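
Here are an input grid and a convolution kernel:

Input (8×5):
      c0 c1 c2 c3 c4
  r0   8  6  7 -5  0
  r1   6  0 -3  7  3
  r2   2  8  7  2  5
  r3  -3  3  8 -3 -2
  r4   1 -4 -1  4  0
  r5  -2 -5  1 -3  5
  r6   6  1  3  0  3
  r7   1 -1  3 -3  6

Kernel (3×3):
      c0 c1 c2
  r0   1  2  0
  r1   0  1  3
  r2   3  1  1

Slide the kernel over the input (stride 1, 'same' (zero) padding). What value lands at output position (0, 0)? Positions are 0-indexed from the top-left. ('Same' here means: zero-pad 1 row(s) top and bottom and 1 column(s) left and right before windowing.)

The receptive field on the zero-padded input at this output position is [0 0 0 / 0 8 6 / 0 6 0]. Elementwise product with the kernel and sum: 0·1 + 0·2 + 8·1 + 6·3 + 0·3 + 6·1 + 0·1.

32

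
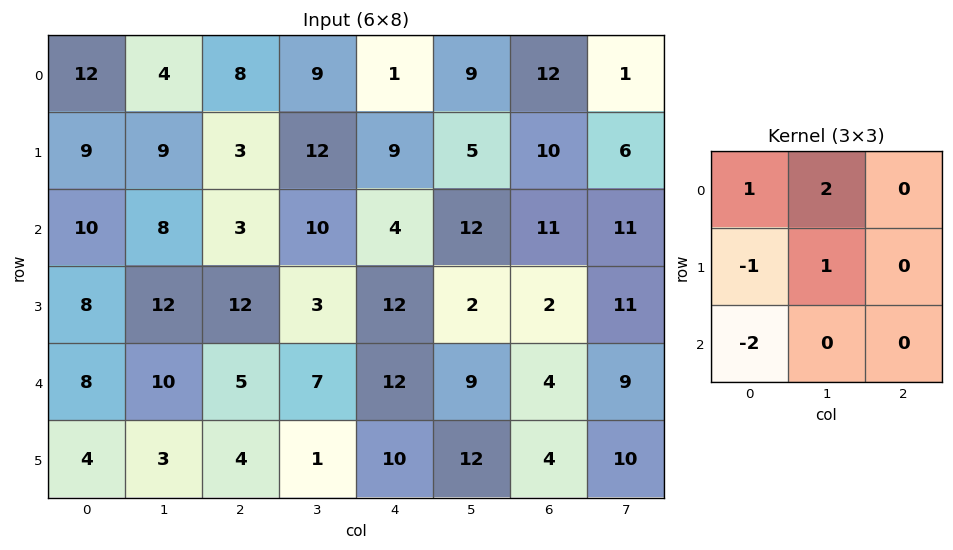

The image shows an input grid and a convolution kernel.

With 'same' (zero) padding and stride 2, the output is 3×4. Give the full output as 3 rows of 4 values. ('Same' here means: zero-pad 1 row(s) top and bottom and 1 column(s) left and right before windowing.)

12 -14 -32 -7
28 -14 18 20
24 25 30 -23

Output[0,0]: The receptive field on the zero-padded input at this output position is [0 0 0 / 0 12 4 / 0 9 9]. Elementwise product with the kernel and sum: 0·1 + 0·2 + 0·-1 + 12·1 + 0·-2.
Output[0,1]: The receptive field on the zero-padded input at this output position is [0 0 0 / 4 8 9 / 9 3 12]. Elementwise product with the kernel and sum: 0·1 + 0·2 + 4·-1 + 8·1 + 9·-2.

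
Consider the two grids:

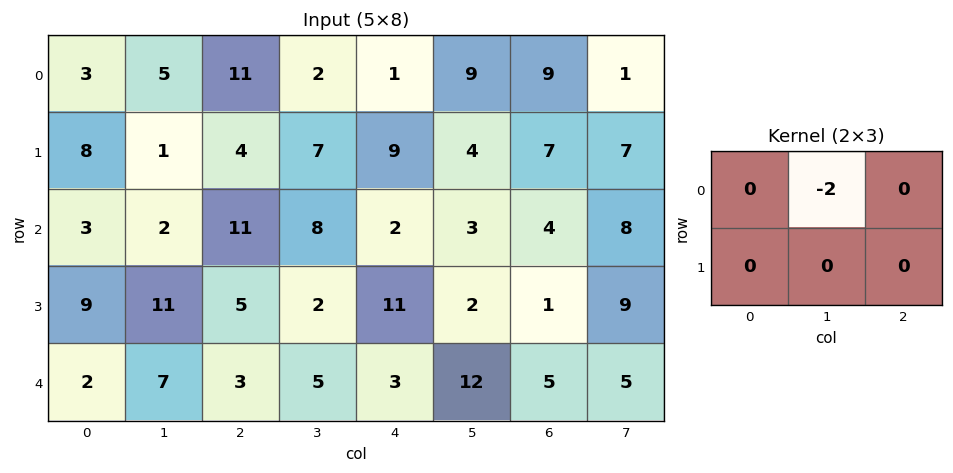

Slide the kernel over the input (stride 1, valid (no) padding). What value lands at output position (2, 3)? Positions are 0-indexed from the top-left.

-4

The receptive field on the input at this output position is [8 2 3 / 2 11 2]. Elementwise product with the kernel and sum: 2·-2.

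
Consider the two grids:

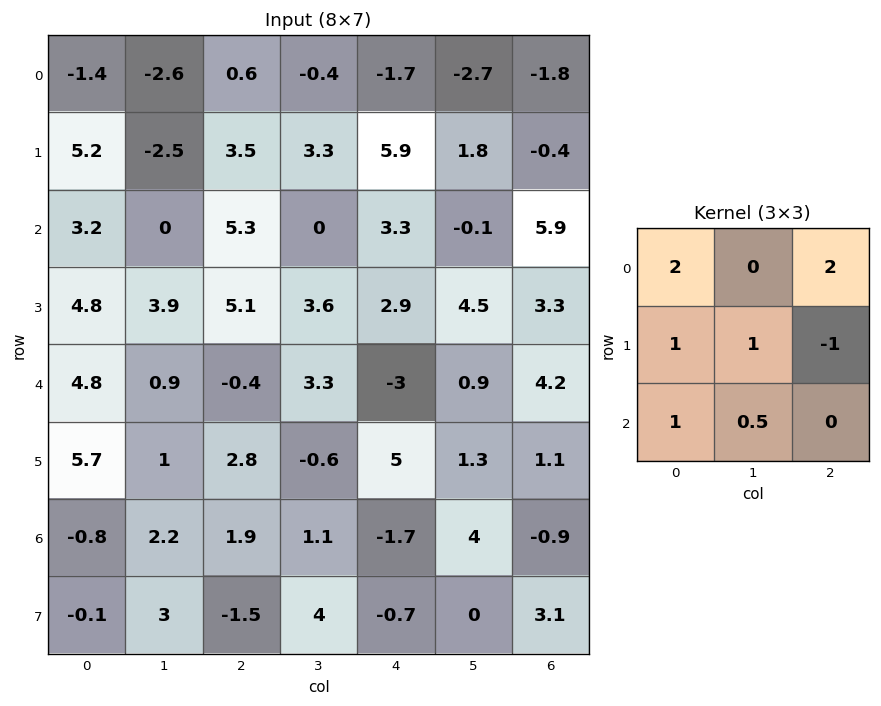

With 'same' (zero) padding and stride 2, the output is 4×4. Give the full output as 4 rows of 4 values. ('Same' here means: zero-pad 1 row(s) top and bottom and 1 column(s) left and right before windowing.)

3.8 -2.35 6.85 -2.9
0.6 13.35 18.65 15.55
14.55 14.6 17.5 15.95
-1.05 6.05 0.45 7.25

Output[0,0]: The receptive field on the zero-padded input at this output position is [0 0 0 / 0 -1.4 -2.6 / 0 5.2 -2.5]. Elementwise product with the kernel and sum: 0·2 + 0·2 + 0·1 + -1.4·1 + -2.6·-1 + 0·1 + 5.2·0.5.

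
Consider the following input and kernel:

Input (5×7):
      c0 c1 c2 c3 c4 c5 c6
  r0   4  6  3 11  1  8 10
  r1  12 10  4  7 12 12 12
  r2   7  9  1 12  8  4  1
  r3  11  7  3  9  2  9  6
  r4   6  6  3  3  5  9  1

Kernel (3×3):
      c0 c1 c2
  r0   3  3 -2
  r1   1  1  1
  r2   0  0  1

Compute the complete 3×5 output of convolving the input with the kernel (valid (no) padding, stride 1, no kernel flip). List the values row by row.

51 38 71 55 44
78 59 32 66 67
70 28 42 81 52

Output[0,0]: The receptive field on the input at this output position is [4 6 3 / 12 10 4 / 7 9 1]. Elementwise product with the kernel and sum: 4·3 + 6·3 + 3·-2 + 12·1 + 10·1 + 4·1 + 1·1.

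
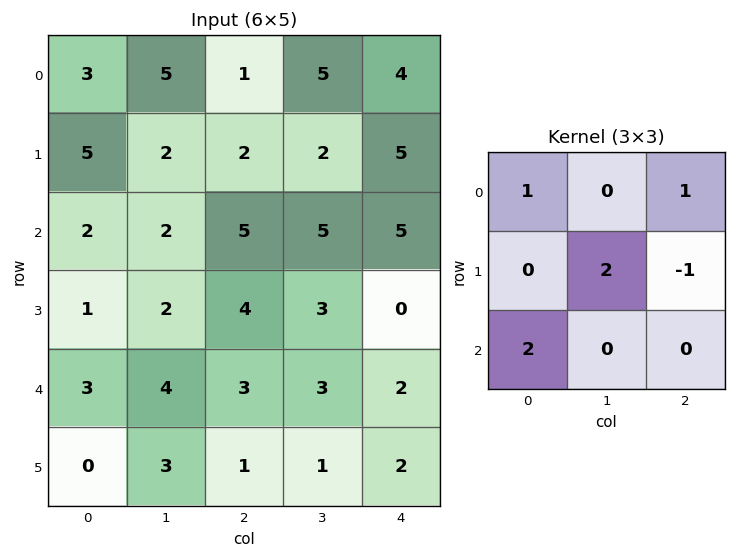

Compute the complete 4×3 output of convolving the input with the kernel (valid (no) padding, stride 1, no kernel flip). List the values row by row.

Output[0,0]: The receptive field on the input at this output position is [3 5 1 / 5 2 2 / 2 2 5]. Elementwise product with the kernel and sum: 3·1 + 1·1 + 2·2 + 2·-1 + 2·2.

10 16 14
8 13 20
13 20 22
10 14 10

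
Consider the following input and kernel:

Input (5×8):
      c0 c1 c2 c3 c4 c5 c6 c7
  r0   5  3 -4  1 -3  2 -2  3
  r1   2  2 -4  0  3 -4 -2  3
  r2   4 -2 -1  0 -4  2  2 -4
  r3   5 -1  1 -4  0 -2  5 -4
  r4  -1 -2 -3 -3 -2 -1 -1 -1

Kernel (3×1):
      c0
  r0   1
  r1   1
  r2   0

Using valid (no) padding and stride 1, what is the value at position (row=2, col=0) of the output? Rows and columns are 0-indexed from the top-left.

9

The receptive field on the input at this output position is [4 / 5 / -1]. Elementwise product with the kernel and sum: 4·1 + 5·1.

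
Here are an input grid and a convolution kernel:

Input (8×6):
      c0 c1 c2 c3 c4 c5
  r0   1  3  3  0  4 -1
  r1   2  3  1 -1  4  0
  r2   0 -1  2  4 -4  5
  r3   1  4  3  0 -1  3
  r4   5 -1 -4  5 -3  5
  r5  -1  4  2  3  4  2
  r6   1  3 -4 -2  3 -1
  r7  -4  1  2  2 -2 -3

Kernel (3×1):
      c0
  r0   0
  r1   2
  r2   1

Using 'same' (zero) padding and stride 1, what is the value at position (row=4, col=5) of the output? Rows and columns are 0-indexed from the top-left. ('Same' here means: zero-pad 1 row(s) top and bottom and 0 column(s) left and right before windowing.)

12

The receptive field on the zero-padded input at this output position is [3 / 5 / 2]. Elementwise product with the kernel and sum: 5·2 + 2·1.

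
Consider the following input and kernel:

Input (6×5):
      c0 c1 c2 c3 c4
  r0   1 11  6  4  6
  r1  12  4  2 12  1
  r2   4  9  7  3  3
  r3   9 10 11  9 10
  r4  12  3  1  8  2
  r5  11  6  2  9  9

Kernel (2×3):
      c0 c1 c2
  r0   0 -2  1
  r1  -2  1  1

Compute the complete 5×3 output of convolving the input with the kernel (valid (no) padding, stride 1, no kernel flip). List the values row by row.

-34 -2 7
2 0 -31
-8 -11 -6
-29 -10 0
-19 5 0

Output[0,0]: The receptive field on the input at this output position is [1 11 6 / 12 4 2]. Elementwise product with the kernel and sum: 11·-2 + 6·1 + 12·-2 + 4·1 + 2·1.
Output[0,1]: The receptive field on the input at this output position is [11 6 4 / 4 2 12]. Elementwise product with the kernel and sum: 6·-2 + 4·1 + 4·-2 + 2·1 + 12·1.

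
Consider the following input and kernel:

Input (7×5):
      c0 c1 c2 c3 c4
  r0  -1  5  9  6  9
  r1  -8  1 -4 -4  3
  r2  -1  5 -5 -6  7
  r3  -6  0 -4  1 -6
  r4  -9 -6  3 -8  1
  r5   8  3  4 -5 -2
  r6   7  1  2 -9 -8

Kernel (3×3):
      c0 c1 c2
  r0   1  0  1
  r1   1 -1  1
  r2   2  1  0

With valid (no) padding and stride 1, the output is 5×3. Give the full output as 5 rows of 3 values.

-2 17 5
-35 -3 0
-40 -5 -11
9 -6 5
18 -16 6

Output[0,0]: The receptive field on the input at this output position is [-1 5 9 / -8 1 -4 / -1 5 -5]. Elementwise product with the kernel and sum: -1·1 + 9·1 + -8·1 + 1·-1 + -4·1 + -1·2 + 5·1.
Output[0,1]: The receptive field on the input at this output position is [5 9 6 / 1 -4 -4 / 5 -5 -6]. Elementwise product with the kernel and sum: 5·1 + 6·1 + 1·1 + -4·-1 + -4·1 + 5·2 + -5·1.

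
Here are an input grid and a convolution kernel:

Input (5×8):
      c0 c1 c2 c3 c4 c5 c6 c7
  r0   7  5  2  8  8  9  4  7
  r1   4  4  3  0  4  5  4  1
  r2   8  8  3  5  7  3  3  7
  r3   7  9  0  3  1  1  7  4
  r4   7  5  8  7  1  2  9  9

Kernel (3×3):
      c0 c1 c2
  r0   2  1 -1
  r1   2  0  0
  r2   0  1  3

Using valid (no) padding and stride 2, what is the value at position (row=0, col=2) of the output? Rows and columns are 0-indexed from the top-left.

41

The receptive field on the input at this output position is [8 9 4 / 4 5 4 / 7 3 3]. Elementwise product with the kernel and sum: 8·2 + 9·1 + 4·-1 + 4·2 + 3·1 + 3·3.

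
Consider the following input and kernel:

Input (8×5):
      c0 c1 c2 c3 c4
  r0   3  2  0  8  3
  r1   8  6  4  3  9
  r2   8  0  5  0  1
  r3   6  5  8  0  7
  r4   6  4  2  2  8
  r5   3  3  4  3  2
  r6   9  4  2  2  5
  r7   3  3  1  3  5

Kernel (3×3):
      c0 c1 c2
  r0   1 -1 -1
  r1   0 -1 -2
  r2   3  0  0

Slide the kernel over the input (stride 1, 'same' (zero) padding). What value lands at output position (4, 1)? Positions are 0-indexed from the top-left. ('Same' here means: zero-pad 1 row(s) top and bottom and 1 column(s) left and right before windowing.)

-6

The receptive field on the zero-padded input at this output position is [6 5 8 / 6 4 2 / 3 3 4]. Elementwise product with the kernel and sum: 6·1 + 5·-1 + 8·-1 + 4·-1 + 2·-2 + 3·3.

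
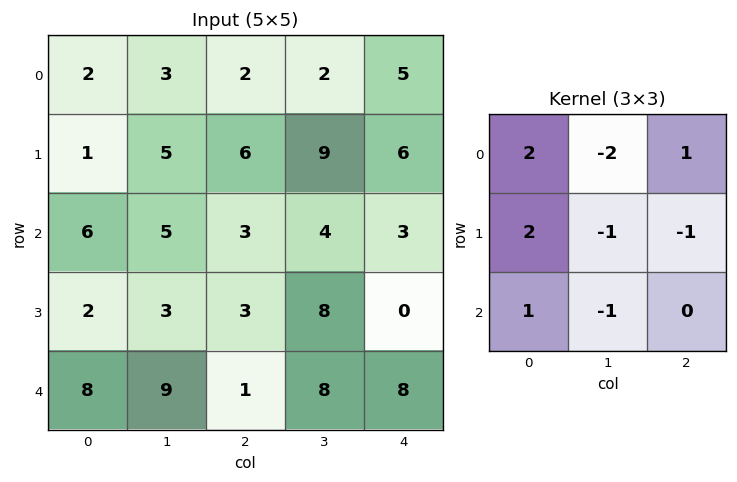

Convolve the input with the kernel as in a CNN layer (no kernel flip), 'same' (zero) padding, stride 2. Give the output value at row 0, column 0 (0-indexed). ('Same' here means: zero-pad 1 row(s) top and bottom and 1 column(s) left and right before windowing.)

-6

The receptive field on the zero-padded input at this output position is [0 0 0 / 0 2 3 / 0 1 5]. Elementwise product with the kernel and sum: 0·2 + 0·-2 + 0·1 + 0·2 + 2·-1 + 3·-1 + 0·1 + 1·-1.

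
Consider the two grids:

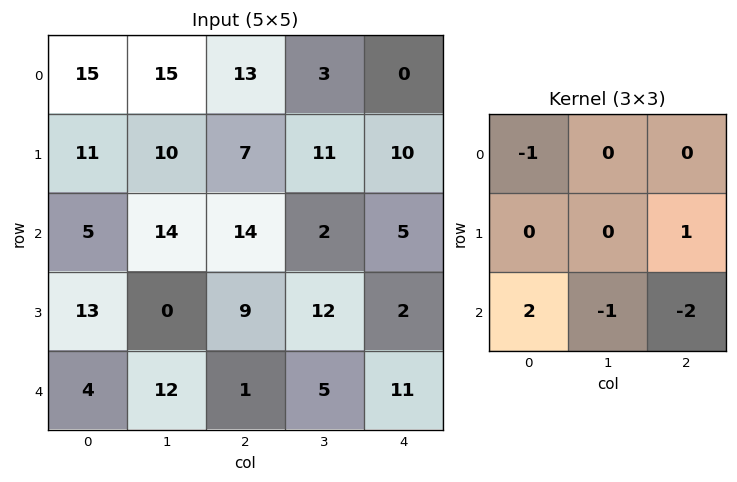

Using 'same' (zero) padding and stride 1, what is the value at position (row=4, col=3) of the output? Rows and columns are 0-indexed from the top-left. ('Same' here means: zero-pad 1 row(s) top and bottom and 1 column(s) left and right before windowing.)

2

The receptive field on the zero-padded input at this output position is [9 12 2 / 1 5 11 / 0 0 0]. Elementwise product with the kernel and sum: 9·-1 + 11·1 + 0·2 + 0·-1 + 0·-2.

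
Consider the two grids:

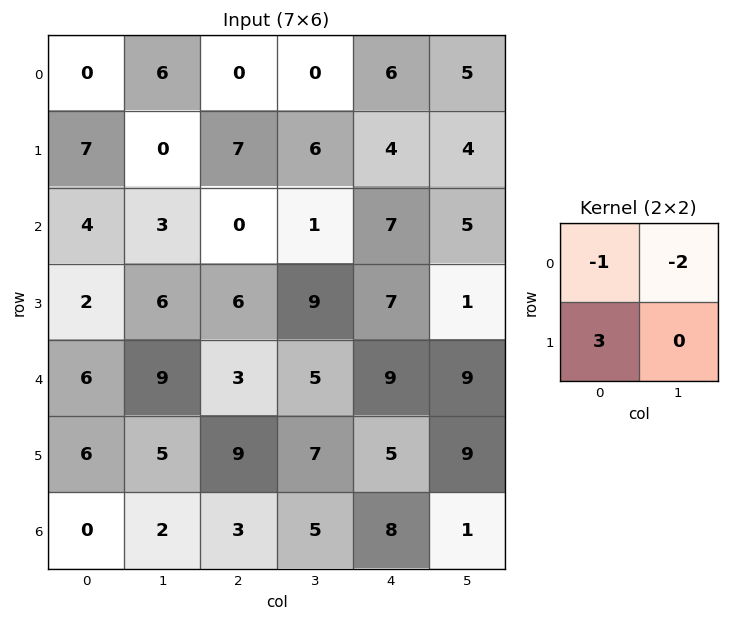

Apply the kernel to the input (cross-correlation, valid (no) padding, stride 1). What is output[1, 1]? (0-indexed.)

The receptive field on the input at this output position is [0 7 / 3 0]. Elementwise product with the kernel and sum: 0·-1 + 7·-2 + 3·3.

-5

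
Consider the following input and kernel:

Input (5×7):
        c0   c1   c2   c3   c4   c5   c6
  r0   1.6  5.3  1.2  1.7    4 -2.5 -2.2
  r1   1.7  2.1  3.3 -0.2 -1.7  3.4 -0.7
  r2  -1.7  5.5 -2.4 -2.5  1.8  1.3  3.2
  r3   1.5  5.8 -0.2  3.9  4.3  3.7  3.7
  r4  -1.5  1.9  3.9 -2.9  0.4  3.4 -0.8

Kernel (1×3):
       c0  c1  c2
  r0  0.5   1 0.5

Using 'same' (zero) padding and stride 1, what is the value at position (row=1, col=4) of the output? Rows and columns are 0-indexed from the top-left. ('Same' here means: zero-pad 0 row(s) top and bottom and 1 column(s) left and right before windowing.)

The receptive field on the zero-padded input at this output position is [-0.2 -1.7 3.4]. Elementwise product with the kernel and sum: -0.2·0.5 + -1.7·1 + 3.4·0.5.

-0.1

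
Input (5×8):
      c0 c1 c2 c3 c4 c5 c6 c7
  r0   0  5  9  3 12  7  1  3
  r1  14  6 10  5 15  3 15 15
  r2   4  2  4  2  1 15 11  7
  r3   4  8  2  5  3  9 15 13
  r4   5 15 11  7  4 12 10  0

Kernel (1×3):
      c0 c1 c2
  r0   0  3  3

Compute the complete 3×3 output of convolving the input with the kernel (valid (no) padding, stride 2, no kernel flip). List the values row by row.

42 45 24
18 9 78
78 33 66

Output[0,0]: The receptive field on the input at this output position is [0 5 9]. Elementwise product with the kernel and sum: 5·3 + 9·3.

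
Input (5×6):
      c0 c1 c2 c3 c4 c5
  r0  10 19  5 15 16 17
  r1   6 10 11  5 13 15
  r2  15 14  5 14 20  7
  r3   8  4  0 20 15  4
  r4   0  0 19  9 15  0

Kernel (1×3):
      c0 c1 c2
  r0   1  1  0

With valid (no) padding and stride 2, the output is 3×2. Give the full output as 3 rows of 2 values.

Output[0,0]: The receptive field on the input at this output position is [10 19 5]. Elementwise product with the kernel and sum: 10·1 + 19·1.

29 20
29 19
0 28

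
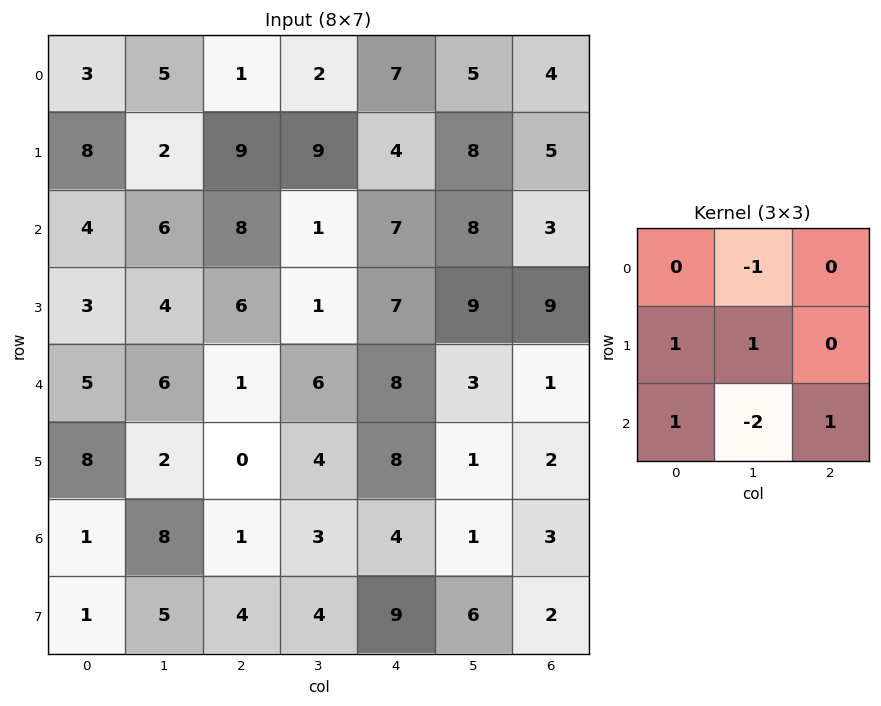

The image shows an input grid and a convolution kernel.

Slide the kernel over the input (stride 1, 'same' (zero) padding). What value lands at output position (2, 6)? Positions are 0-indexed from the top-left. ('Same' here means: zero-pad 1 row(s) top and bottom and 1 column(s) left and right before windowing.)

-3

The receptive field on the zero-padded input at this output position is [8 5 0 / 8 3 0 / 9 9 0]. Elementwise product with the kernel and sum: 5·-1 + 8·1 + 3·1 + 9·1 + 9·-2 + 0·1.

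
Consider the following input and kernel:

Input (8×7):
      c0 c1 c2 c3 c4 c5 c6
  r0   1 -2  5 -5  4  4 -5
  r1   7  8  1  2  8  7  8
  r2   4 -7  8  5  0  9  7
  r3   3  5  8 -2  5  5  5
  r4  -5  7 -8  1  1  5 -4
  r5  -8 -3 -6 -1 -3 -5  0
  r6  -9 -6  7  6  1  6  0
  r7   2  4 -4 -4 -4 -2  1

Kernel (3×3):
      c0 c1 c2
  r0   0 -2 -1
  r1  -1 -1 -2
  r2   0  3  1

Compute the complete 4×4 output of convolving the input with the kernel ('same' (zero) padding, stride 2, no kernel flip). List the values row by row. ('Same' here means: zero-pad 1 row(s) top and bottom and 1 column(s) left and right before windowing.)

32 12 24 25
2 7 -26 -17
-47 -34 -41 -11
50 -16 -22 -3

Output[0,0]: The receptive field on the zero-padded input at this output position is [0 0 0 / 0 1 -2 / 0 7 8]. Elementwise product with the kernel and sum: 0·-2 + 0·-1 + 0·-1 + 1·-1 + -2·-2 + 7·3 + 8·1.
Output[0,1]: The receptive field on the zero-padded input at this output position is [0 0 0 / -2 5 -5 / 8 1 2]. Elementwise product with the kernel and sum: 0·-2 + 0·-1 + -2·-1 + 5·-1 + -5·-2 + 1·3 + 2·1.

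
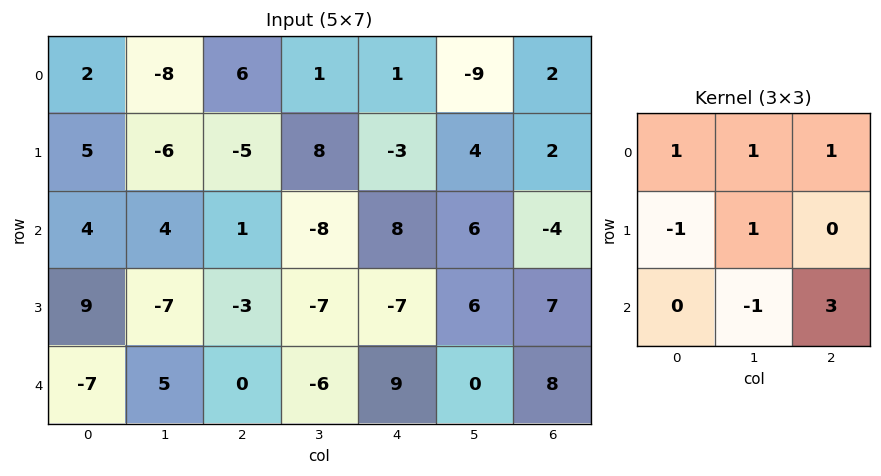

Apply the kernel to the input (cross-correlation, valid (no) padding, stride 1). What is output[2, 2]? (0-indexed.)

30

The receptive field on the input at this output position is [1 -8 8 / -3 -7 -7 / 0 -6 9]. Elementwise product with the kernel and sum: 1·1 + -8·1 + 8·1 + -3·-1 + -7·1 + -6·-1 + 9·3.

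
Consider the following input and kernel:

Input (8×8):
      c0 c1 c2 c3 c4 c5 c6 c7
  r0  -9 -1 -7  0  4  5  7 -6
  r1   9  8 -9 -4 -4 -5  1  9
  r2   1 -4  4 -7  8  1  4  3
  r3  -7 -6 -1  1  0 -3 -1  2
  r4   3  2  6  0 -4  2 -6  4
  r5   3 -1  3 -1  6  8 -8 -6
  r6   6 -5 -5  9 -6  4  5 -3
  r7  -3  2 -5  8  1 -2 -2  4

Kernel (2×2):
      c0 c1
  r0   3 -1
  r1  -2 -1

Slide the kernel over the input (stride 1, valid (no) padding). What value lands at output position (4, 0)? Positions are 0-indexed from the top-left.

The receptive field on the input at this output position is [3 2 / 3 -1]. Elementwise product with the kernel and sum: 3·3 + 2·-1 + 3·-2 + -1·-1.

2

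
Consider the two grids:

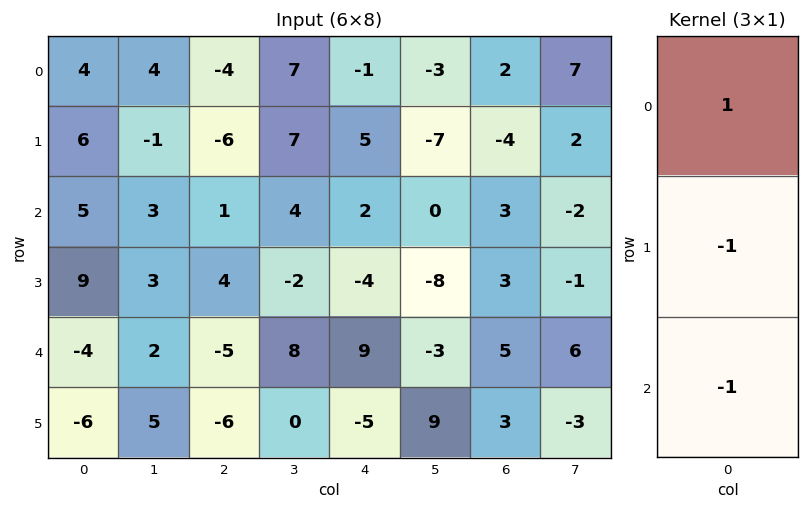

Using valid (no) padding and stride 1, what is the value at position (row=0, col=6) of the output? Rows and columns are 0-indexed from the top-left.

3

The receptive field on the input at this output position is [2 / -4 / 3]. Elementwise product with the kernel and sum: 2·1 + -4·-1 + 3·-1.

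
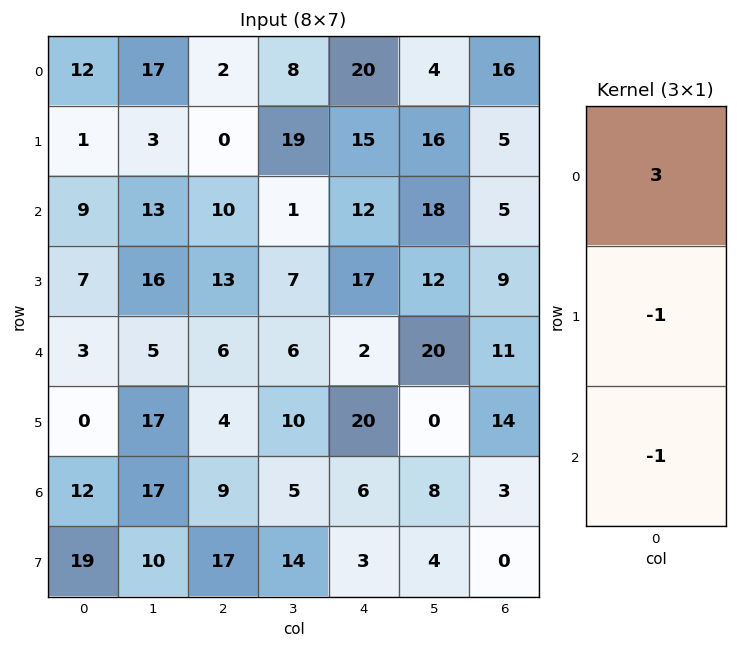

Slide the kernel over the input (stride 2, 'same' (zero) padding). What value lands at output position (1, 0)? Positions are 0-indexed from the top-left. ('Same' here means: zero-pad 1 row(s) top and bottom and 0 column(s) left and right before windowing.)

-13

The receptive field on the zero-padded input at this output position is [1 / 9 / 7]. Elementwise product with the kernel and sum: 1·3 + 9·-1 + 7·-1.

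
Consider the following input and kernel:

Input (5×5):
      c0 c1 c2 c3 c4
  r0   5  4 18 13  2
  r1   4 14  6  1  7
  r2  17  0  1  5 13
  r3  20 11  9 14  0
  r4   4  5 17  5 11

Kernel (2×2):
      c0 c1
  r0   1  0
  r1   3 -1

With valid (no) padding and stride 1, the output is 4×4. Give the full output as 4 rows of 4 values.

3 40 35 9
55 13 4 3
66 24 14 47
27 9 55 18

Output[0,0]: The receptive field on the input at this output position is [5 4 / 4 14]. Elementwise product with the kernel and sum: 5·1 + 4·3 + 14·-1.
Output[0,1]: The receptive field on the input at this output position is [4 18 / 14 6]. Elementwise product with the kernel and sum: 4·1 + 14·3 + 6·-1.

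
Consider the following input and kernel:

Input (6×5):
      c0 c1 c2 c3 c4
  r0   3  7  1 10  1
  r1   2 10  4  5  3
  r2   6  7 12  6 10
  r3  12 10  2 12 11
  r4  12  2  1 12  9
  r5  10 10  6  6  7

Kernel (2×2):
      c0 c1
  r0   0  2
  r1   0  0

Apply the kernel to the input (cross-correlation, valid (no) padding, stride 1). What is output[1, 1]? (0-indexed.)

The receptive field on the input at this output position is [10 4 / 7 12]. Elementwise product with the kernel and sum: 4·2.

8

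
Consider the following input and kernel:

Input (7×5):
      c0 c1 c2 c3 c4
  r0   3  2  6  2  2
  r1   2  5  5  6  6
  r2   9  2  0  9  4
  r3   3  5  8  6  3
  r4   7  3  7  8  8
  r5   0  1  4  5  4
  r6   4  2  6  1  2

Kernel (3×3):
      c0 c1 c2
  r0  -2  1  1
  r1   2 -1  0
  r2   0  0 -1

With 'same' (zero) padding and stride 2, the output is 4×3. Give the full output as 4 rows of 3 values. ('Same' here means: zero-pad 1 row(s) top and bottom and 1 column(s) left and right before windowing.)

-8 -8 2
-7 -1 8
0 -2 -1
-3 5 -6

Output[0,0]: The receptive field on the zero-padded input at this output position is [0 0 0 / 0 3 2 / 0 2 5]. Elementwise product with the kernel and sum: 0·-2 + 0·1 + 0·1 + 0·2 + 3·-1 + 5·-1.
Output[0,1]: The receptive field on the zero-padded input at this output position is [0 0 0 / 2 6 2 / 5 5 6]. Elementwise product with the kernel and sum: 0·-2 + 0·1 + 0·1 + 2·2 + 6·-1 + 6·-1.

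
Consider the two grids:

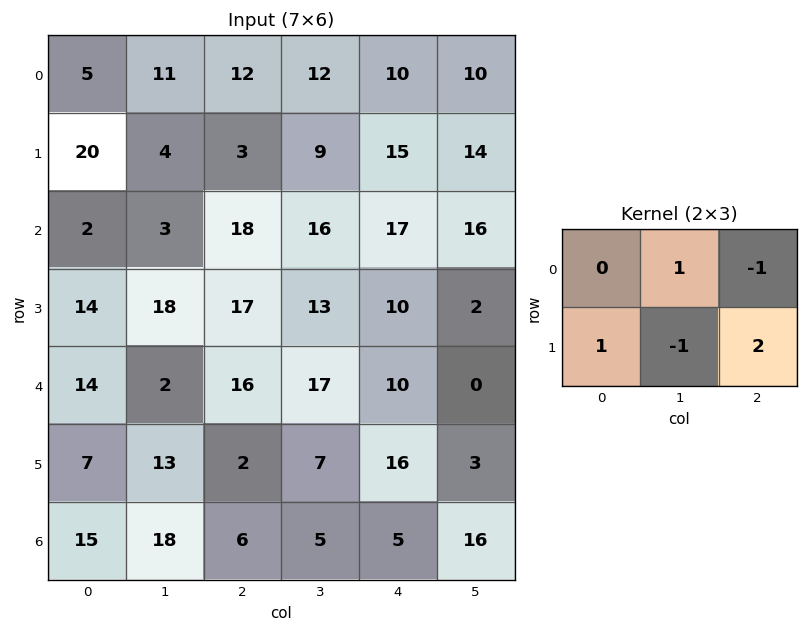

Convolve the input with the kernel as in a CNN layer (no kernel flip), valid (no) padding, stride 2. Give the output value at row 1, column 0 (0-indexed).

The receptive field on the input at this output position is [2 3 18 / 14 18 17]. Elementwise product with the kernel and sum: 3·1 + 18·-1 + 14·1 + 18·-1 + 17·2.

15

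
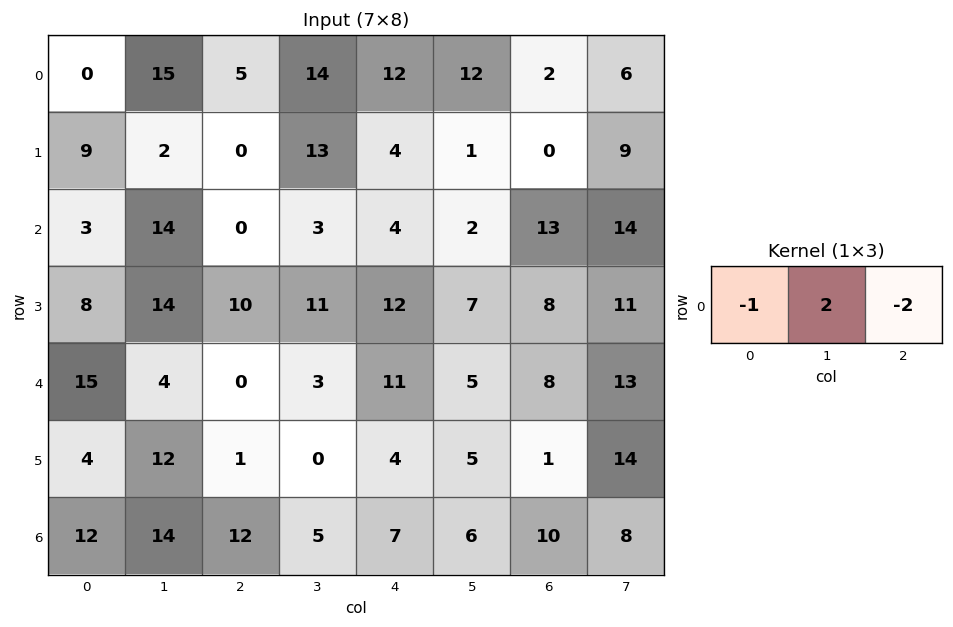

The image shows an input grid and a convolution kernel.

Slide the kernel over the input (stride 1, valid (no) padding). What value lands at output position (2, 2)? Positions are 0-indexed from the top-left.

The receptive field on the input at this output position is [0 3 4]. Elementwise product with the kernel and sum: 0·-1 + 3·2 + 4·-2.

-2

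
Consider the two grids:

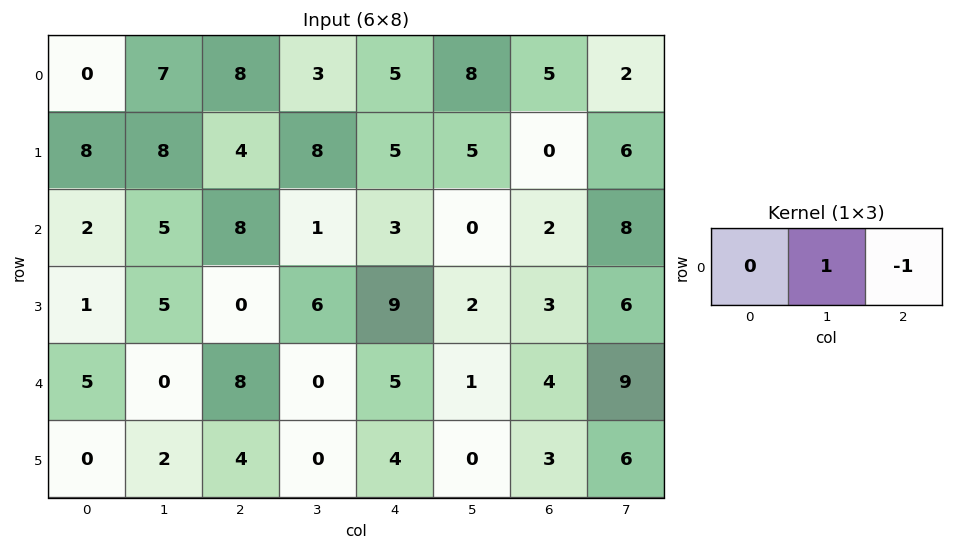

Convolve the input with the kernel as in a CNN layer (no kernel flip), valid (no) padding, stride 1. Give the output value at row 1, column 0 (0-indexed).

The receptive field on the input at this output position is [8 8 4]. Elementwise product with the kernel and sum: 8·1 + 4·-1.

4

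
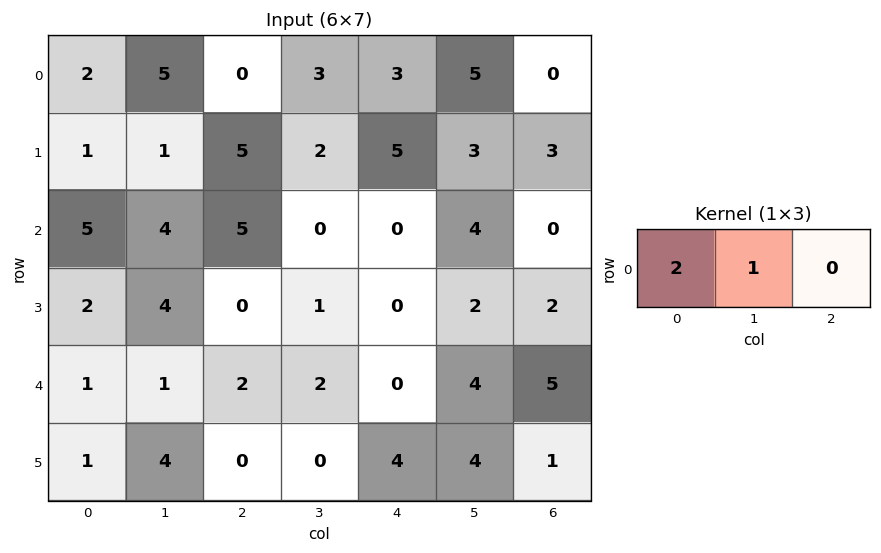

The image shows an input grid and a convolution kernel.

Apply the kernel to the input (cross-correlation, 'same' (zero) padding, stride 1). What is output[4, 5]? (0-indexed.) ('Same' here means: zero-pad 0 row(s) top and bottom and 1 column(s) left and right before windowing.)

The receptive field on the zero-padded input at this output position is [0 4 5]. Elementwise product with the kernel and sum: 0·2 + 4·1.

4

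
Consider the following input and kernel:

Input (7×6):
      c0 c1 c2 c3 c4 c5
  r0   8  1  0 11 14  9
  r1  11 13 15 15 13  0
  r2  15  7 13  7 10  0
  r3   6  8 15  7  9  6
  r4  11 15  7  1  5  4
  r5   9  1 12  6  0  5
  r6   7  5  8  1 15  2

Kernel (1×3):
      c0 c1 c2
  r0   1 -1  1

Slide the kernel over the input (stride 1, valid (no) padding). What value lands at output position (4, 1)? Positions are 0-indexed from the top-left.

The receptive field on the input at this output position is [15 7 1]. Elementwise product with the kernel and sum: 15·1 + 7·-1 + 1·1.

9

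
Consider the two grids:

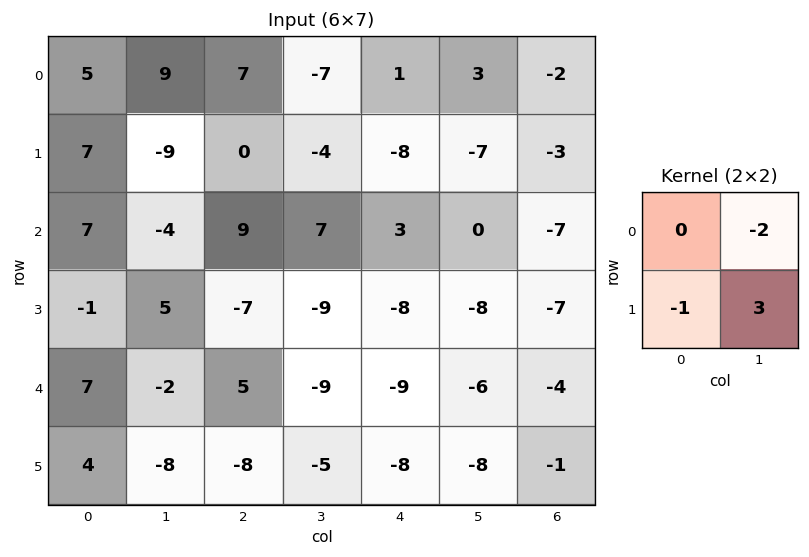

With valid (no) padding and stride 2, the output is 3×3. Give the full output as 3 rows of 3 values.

Output[0,0]: The receptive field on the input at this output position is [5 9 / 7 -9]. Elementwise product with the kernel and sum: 9·-2 + 7·-1 + -9·3.

-52 2 -19
24 -34 -16
-24 11 -4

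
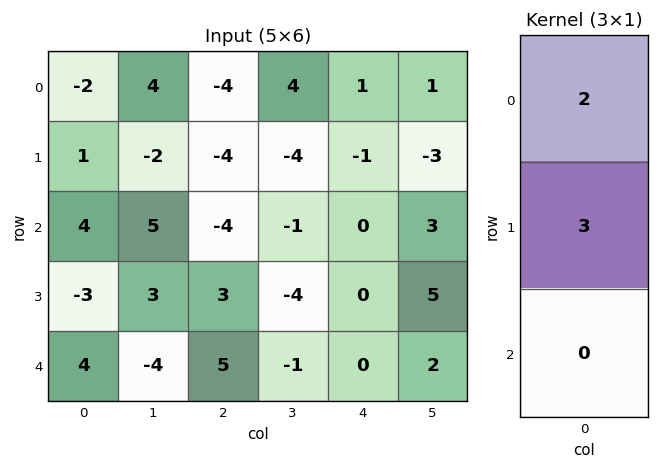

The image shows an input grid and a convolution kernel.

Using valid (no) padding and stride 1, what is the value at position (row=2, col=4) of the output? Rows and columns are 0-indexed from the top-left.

The receptive field on the input at this output position is [0 / 0 / 0]. Elementwise product with the kernel and sum: 0·2 + 0·3.

0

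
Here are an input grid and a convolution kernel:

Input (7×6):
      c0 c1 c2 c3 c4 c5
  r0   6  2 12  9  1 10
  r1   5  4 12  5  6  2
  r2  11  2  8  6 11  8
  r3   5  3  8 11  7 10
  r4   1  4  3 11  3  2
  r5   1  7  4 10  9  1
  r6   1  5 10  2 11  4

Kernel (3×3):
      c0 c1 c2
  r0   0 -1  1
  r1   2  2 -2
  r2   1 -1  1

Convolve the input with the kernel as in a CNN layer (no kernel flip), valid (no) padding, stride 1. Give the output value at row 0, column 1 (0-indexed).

The receptive field on the input at this output position is [2 12 9 / 4 12 5 / 2 8 6]. Elementwise product with the kernel and sum: 12·-1 + 9·1 + 4·2 + 12·2 + 5·-2 + 2·1 + 8·-1 + 6·1.

19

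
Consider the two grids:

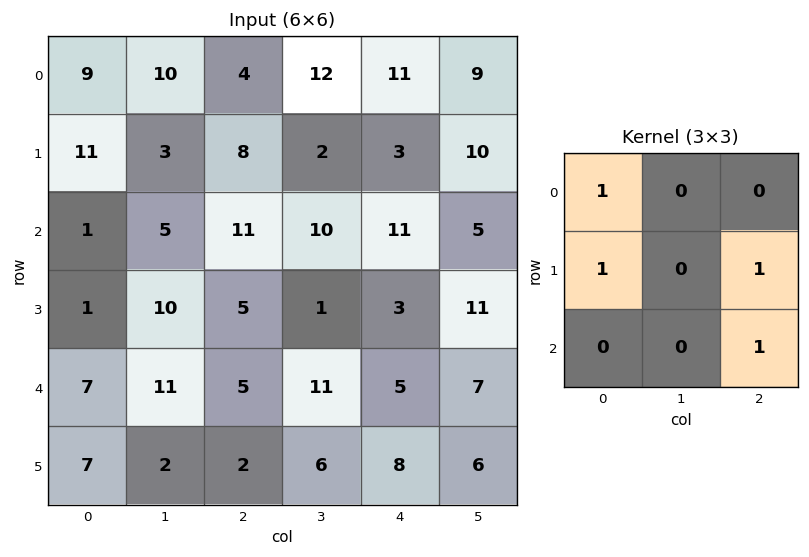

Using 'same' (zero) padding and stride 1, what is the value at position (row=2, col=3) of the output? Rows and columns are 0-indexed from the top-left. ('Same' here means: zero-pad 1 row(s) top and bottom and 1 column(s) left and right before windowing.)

33

The receptive field on the zero-padded input at this output position is [8 2 3 / 11 10 11 / 5 1 3]. Elementwise product with the kernel and sum: 8·1 + 11·1 + 11·1 + 3·1.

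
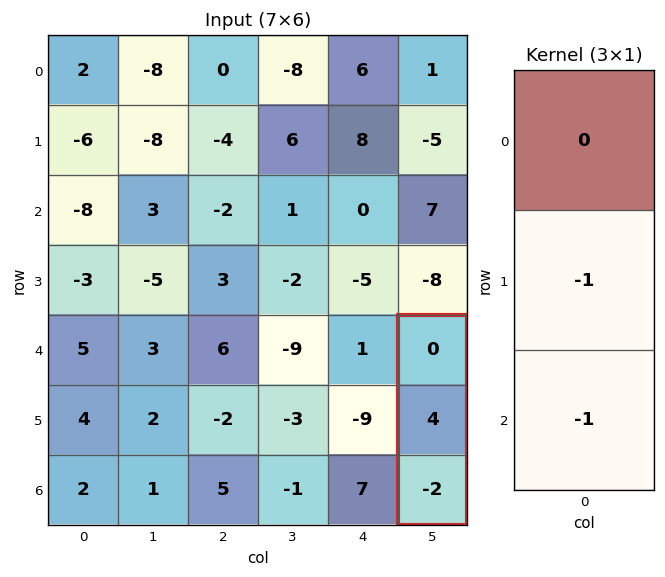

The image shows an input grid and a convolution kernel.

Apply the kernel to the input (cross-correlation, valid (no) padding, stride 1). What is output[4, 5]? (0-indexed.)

The receptive field on the input at this output position is [0 / 4 / -2]. Elementwise product with the kernel and sum: 4·-1 + -2·-1.

-2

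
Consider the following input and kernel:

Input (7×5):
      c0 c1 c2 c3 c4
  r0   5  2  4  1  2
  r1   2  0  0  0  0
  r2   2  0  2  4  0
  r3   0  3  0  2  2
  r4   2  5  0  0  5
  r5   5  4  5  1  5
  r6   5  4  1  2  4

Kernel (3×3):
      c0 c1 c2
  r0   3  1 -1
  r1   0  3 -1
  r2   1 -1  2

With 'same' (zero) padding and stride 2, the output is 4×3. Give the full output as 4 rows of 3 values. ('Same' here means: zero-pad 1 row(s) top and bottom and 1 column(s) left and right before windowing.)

11 11 6
14 9 0
1 8 19
12 17 20

Output[0,0]: The receptive field on the zero-padded input at this output position is [0 0 0 / 0 5 2 / 0 2 0]. Elementwise product with the kernel and sum: 0·3 + 0·1 + 0·-1 + 5·3 + 2·-1 + 0·1 + 2·-1 + 0·2.
Output[0,1]: The receptive field on the zero-padded input at this output position is [0 0 0 / 2 4 1 / 0 0 0]. Elementwise product with the kernel and sum: 0·3 + 0·1 + 0·-1 + 4·3 + 1·-1 + 0·1 + 0·-1 + 0·2.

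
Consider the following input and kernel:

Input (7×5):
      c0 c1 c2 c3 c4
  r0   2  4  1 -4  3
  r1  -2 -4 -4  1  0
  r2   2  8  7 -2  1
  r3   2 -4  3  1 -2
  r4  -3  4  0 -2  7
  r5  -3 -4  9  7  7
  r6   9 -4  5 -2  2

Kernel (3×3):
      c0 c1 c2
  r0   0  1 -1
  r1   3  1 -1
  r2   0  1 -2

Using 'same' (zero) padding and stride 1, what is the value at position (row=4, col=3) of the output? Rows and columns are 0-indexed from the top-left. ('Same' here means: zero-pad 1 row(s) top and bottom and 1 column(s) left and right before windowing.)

The receptive field on the zero-padded input at this output position is [3 1 -2 / 0 -2 7 / 9 7 7]. Elementwise product with the kernel and sum: 1·1 + -2·-1 + 0·3 + -2·1 + 7·-1 + 7·1 + 7·-2.

-13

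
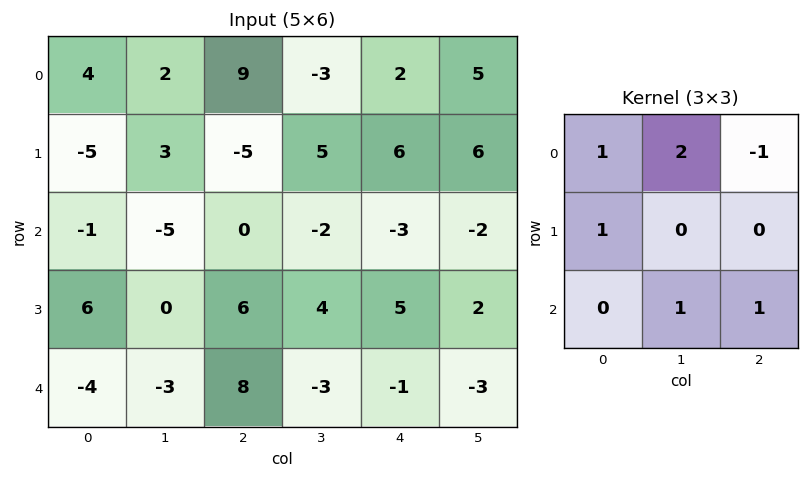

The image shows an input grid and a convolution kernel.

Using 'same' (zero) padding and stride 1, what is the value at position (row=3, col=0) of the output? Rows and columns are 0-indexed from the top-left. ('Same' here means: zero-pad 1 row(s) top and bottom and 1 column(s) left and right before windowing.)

-4

The receptive field on the zero-padded input at this output position is [0 -1 -5 / 0 6 0 / 0 -4 -3]. Elementwise product with the kernel and sum: 0·1 + -1·2 + -5·-1 + 0·1 + -4·1 + -3·1.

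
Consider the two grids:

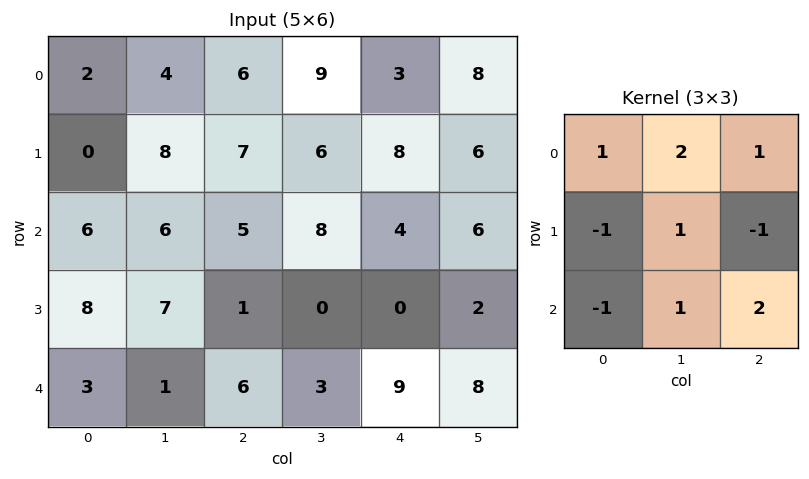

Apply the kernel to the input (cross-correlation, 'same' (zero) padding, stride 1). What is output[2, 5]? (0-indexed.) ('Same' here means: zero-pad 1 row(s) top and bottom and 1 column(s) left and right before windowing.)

24

The receptive field on the zero-padded input at this output position is [8 6 0 / 4 6 0 / 0 2 0]. Elementwise product with the kernel and sum: 8·1 + 6·2 + 0·1 + 4·-1 + 6·1 + 0·-1 + 0·-1 + 2·1 + 0·2.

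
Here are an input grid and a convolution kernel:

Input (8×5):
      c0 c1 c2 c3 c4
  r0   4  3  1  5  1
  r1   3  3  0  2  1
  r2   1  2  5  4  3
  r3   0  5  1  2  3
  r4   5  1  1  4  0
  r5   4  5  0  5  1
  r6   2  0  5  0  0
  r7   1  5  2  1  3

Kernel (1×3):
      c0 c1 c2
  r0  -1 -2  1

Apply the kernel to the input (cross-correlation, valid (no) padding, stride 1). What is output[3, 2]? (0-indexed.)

-2

The receptive field on the input at this output position is [1 2 3]. Elementwise product with the kernel and sum: 1·-1 + 2·-2 + 3·1.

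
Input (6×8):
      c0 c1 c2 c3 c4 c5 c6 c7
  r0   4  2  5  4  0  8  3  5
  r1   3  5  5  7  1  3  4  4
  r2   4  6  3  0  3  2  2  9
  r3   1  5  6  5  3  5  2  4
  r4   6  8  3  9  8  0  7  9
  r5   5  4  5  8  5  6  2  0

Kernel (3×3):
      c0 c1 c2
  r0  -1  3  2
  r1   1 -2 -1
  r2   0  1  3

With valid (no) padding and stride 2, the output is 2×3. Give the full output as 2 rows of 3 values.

15 6 29
22 29 19

Output[0,0]: The receptive field on the input at this output position is [4 2 5 / 3 5 5 / 4 6 3]. Elementwise product with the kernel and sum: 4·-1 + 2·3 + 5·2 + 3·1 + 5·-2 + 5·-1 + 6·1 + 3·3.
Output[0,1]: The receptive field on the input at this output position is [5 4 0 / 5 7 1 / 3 0 3]. Elementwise product with the kernel and sum: 5·-1 + 4·3 + 0·2 + 5·1 + 7·-2 + 1·-1 + 0·1 + 3·3.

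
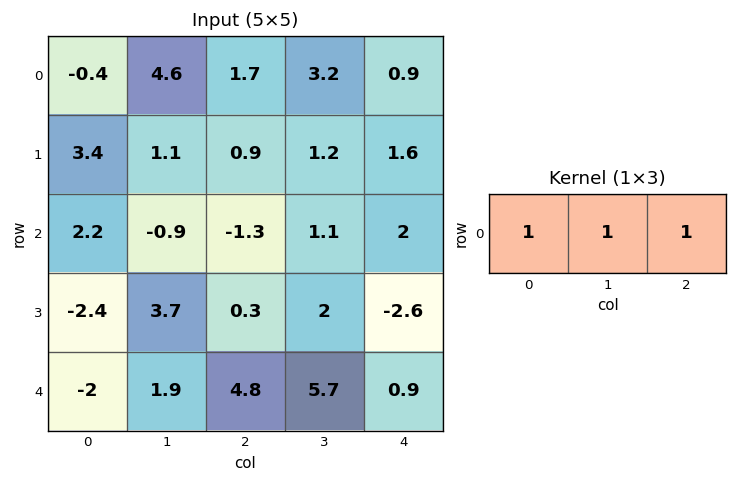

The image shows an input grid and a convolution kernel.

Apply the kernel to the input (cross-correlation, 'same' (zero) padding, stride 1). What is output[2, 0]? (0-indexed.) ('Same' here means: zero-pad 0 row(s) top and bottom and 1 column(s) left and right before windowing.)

The receptive field on the zero-padded input at this output position is [0 2.2 -0.9]. Elementwise product with the kernel and sum: 0·1 + 2.2·1 + -0.9·1.

1.3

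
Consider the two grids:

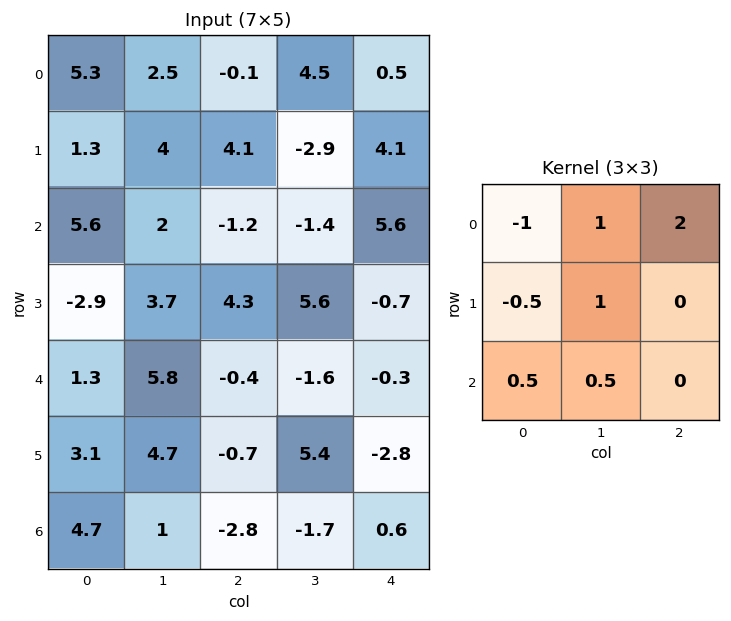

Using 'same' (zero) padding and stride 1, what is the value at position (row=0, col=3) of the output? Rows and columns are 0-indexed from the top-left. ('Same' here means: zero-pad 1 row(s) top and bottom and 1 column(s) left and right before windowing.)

The receptive field on the zero-padded input at this output position is [0 0 0 / -0.1 4.5 0.5 / 4.1 -2.9 4.1]. Elementwise product with the kernel and sum: 0·-1 + 0·1 + 0·2 + -0.1·-0.5 + 4.5·1 + 4.1·0.5 + -2.9·0.5.

5.15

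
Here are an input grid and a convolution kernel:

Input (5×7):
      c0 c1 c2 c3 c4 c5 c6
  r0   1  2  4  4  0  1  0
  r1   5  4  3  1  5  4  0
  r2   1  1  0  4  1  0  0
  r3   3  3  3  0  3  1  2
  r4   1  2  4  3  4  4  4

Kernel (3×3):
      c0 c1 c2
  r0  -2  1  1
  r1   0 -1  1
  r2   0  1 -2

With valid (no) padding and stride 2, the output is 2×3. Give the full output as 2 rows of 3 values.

Output[0,0]: The receptive field on the input at this output position is [1 2 4 / 5 4 3 / 1 1 0]. Elementwise product with the kernel and sum: 1·-2 + 2·1 + 4·1 + 4·-1 + 3·1 + 1·1 + 0·-2.
Output[0,1]: The receptive field on the input at this output position is [4 4 0 / 3 1 5 / 0 4 1]. Elementwise product with the kernel and sum: 4·-2 + 4·1 + 0·1 + 1·-1 + 5·1 + 4·1 + 1·-2.

4 2 -3
-7 3 -5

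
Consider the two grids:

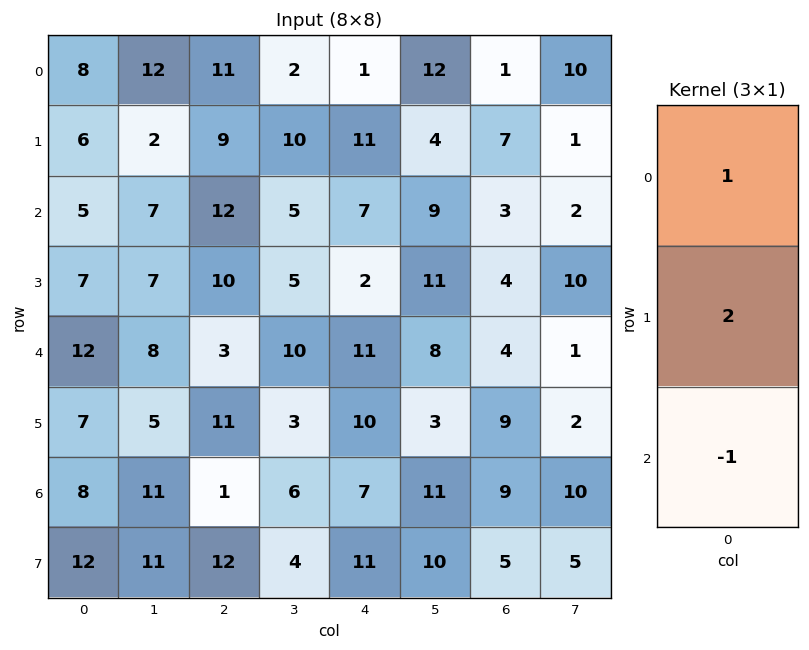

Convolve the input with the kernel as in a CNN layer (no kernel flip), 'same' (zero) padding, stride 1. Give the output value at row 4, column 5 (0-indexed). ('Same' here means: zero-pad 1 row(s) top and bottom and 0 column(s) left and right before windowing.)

The receptive field on the zero-padded input at this output position is [11 / 8 / 3]. Elementwise product with the kernel and sum: 11·1 + 8·2 + 3·-1.

24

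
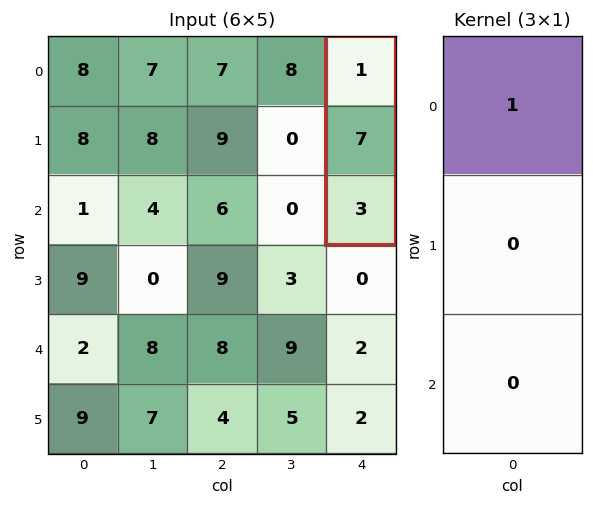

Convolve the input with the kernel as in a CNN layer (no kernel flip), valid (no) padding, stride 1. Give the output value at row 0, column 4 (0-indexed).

The receptive field on the input at this output position is [1 / 7 / 3]. Elementwise product with the kernel and sum: 1·1.

1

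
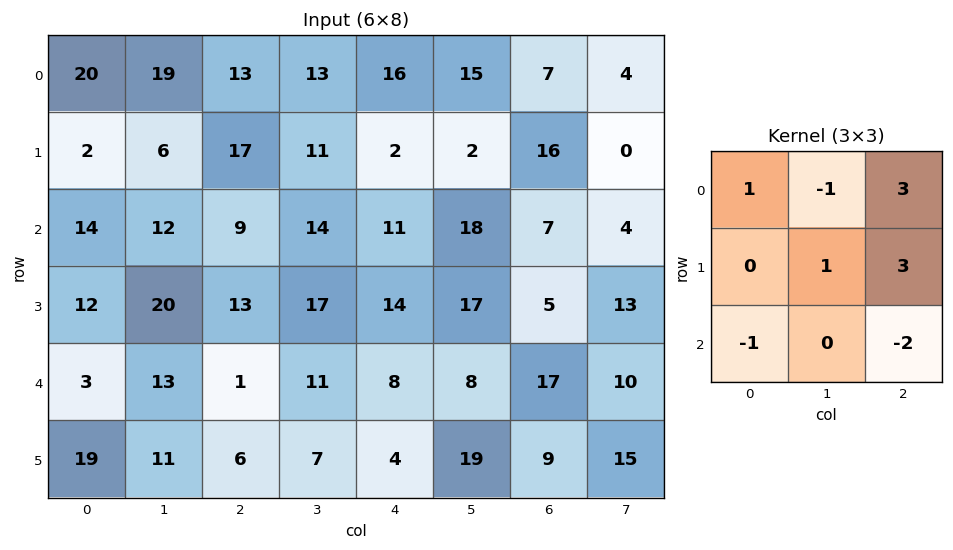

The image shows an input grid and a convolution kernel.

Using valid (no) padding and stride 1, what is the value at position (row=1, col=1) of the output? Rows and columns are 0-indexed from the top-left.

The receptive field on the input at this output position is [6 17 11 / 12 9 14 / 20 13 17]. Elementwise product with the kernel and sum: 6·1 + 17·-1 + 11·3 + 9·1 + 14·3 + 20·-1 + 17·-2.

19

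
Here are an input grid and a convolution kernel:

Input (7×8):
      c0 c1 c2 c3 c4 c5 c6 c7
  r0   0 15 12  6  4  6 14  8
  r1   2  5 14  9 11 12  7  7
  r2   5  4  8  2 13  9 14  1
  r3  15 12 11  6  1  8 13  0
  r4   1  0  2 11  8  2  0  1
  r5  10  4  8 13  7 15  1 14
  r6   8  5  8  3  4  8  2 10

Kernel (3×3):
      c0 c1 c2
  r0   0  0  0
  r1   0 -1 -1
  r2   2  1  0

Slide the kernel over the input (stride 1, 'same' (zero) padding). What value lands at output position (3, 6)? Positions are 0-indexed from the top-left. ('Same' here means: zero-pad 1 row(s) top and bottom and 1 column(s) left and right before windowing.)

The receptive field on the zero-padded input at this output position is [9 14 1 / 8 13 0 / 2 0 1]. Elementwise product with the kernel and sum: 13·-1 + 0·-1 + 2·2 + 0·1.

-9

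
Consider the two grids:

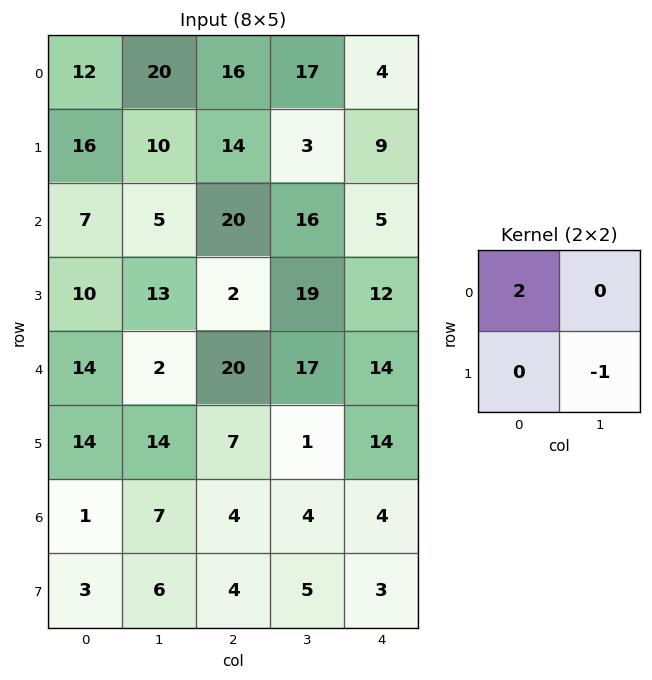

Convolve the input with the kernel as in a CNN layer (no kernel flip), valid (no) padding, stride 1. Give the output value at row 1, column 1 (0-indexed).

0

The receptive field on the input at this output position is [10 14 / 5 20]. Elementwise product with the kernel and sum: 10·2 + 20·-1.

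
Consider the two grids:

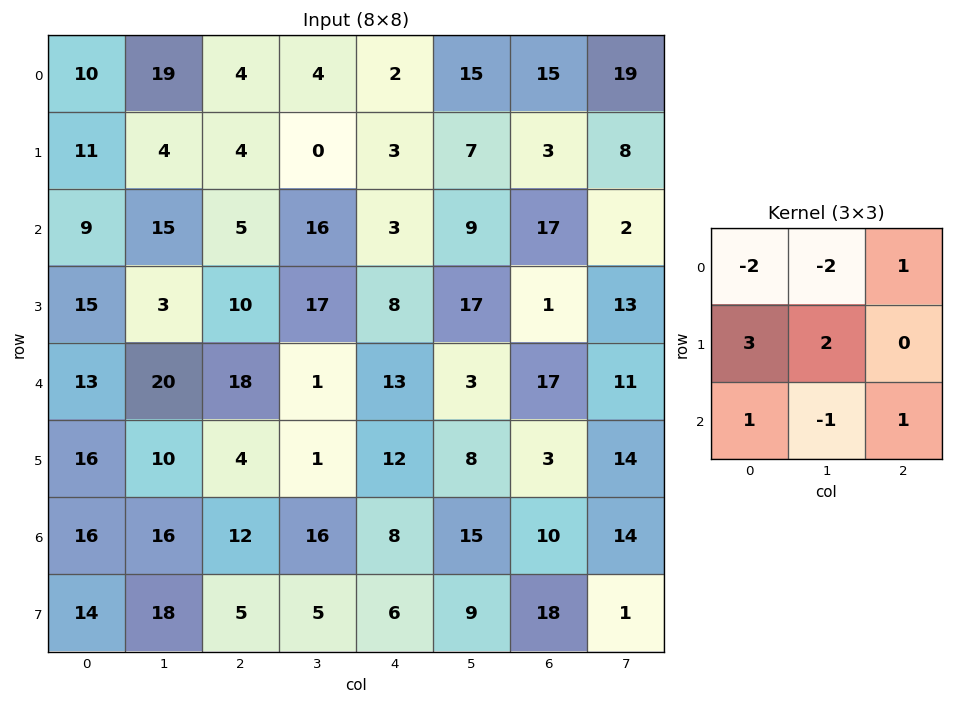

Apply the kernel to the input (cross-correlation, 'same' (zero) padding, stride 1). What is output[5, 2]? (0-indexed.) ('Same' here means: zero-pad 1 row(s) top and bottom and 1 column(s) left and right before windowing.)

The receptive field on the zero-padded input at this output position is [20 18 1 / 10 4 1 / 16 12 16]. Elementwise product with the kernel and sum: 20·-2 + 18·-2 + 1·1 + 10·3 + 4·2 + 16·1 + 12·-1 + 16·1.

-17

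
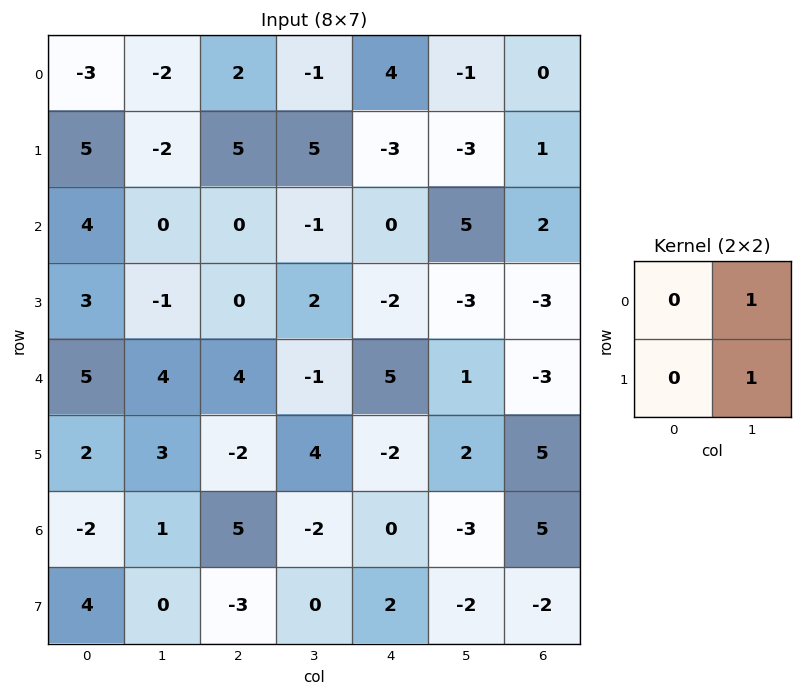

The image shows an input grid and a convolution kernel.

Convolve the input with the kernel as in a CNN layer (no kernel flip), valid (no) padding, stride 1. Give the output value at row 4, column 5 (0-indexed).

The receptive field on the input at this output position is [1 -3 / 2 5]. Elementwise product with the kernel and sum: -3·1 + 5·1.

2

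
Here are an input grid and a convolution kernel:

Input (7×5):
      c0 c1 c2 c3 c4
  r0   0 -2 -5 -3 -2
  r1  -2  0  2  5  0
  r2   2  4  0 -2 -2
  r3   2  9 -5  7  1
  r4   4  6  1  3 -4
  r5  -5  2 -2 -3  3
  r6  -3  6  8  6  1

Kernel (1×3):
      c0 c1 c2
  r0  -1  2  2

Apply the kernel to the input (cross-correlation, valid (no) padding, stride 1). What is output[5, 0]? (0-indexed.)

5

The receptive field on the input at this output position is [-5 2 -2]. Elementwise product with the kernel and sum: -5·-1 + 2·2 + -2·2.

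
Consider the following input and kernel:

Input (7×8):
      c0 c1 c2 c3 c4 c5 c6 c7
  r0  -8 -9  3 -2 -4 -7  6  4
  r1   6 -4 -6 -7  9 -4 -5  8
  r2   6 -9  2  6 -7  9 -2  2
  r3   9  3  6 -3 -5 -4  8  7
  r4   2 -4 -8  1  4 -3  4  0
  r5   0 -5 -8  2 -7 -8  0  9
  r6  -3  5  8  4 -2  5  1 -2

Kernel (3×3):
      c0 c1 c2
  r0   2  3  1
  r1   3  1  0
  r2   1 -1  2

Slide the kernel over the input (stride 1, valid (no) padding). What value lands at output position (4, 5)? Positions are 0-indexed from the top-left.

The receptive field on the input at this output position is [-3 4 0 / -8 0 9 / 5 1 -2]. Elementwise product with the kernel and sum: -3·2 + 4·3 + 0·1 + -8·3 + 0·1 + 5·1 + 1·-1 + -2·2.

-18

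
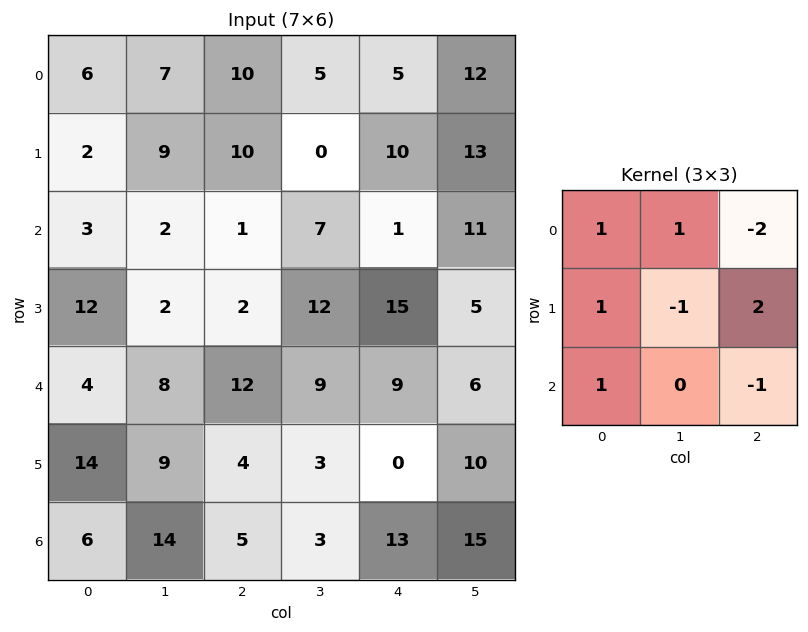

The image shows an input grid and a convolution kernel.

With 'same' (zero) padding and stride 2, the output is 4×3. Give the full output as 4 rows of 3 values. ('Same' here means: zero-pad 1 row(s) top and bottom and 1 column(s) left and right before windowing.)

Output[0,0]: The receptive field on the zero-padded input at this output position is [0 0 0 / 0 6 7 / 0 2 9]. Elementwise product with the kernel and sum: 0·1 + 0·1 + 0·-2 + 0·1 + 6·-1 + 7·2 + 0·1 + 9·-1.
Output[0,1]: The receptive field on the zero-padded input at this output position is [0 0 0 / 7 10 5 / 9 10 0]. Elementwise product with the kernel and sum: 0·1 + 0·1 + 0·-2 + 7·1 + 10·-1 + 5·2 + 9·1 + 0·-1.

-1 16 11
-17 24 19
11 0 22
18 22 3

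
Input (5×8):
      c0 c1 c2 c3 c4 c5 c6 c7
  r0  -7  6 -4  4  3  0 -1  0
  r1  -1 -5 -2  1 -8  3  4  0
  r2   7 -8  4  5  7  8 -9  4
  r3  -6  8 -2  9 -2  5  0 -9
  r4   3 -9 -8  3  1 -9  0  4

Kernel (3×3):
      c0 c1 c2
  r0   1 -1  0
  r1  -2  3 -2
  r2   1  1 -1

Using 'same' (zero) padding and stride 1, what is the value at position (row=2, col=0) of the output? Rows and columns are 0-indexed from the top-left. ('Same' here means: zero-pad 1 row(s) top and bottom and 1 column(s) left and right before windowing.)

24

The receptive field on the zero-padded input at this output position is [0 -1 -5 / 0 7 -8 / 0 -6 8]. Elementwise product with the kernel and sum: 0·1 + -1·-1 + 0·-2 + 7·3 + -8·-2 + 0·1 + -6·1 + 8·-1.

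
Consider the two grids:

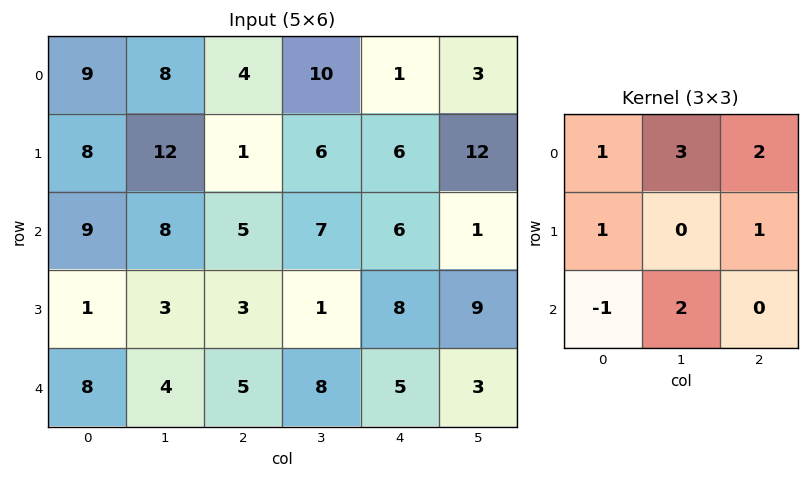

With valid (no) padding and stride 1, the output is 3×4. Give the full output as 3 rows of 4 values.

Output[0,0]: The receptive field on the input at this output position is [9 8 4 / 8 12 1 / 9 8 5]. Elementwise product with the kernel and sum: 9·1 + 8·3 + 4·2 + 8·1 + 1·1 + 9·-1 + 8·2.
Output[0,1]: The receptive field on the input at this output position is [8 4 10 / 12 1 6 / 8 5 7]. Elementwise product with the kernel and sum: 8·1 + 4·3 + 10·2 + 12·1 + 6·1 + 8·-1 + 5·2.

57 60 52 42
65 45 41 71
47 47 60 39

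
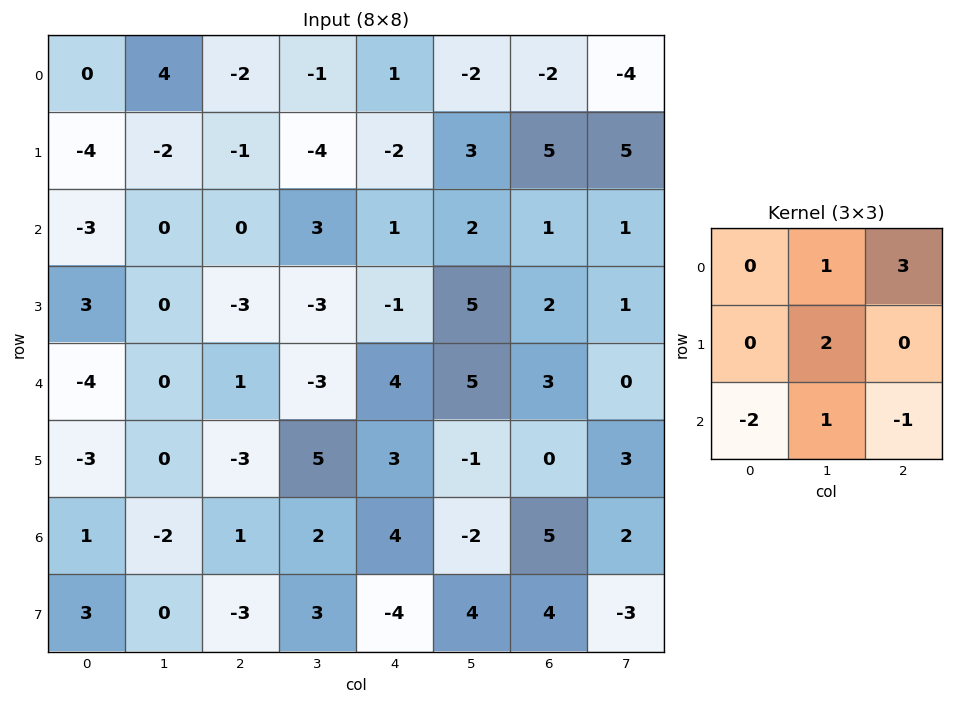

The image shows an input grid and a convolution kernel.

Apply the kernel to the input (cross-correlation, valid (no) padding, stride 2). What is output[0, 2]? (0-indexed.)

-3

The receptive field on the input at this output position is [1 -2 -2 / -2 3 5 / 1 2 1]. Elementwise product with the kernel and sum: -2·1 + -2·3 + 3·2 + 1·-2 + 2·1 + 1·-1.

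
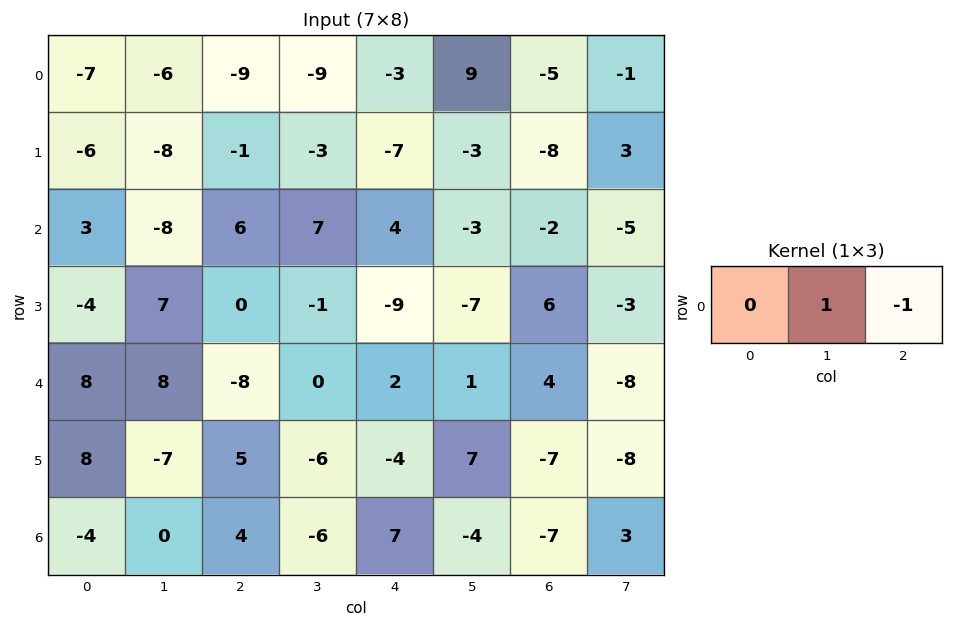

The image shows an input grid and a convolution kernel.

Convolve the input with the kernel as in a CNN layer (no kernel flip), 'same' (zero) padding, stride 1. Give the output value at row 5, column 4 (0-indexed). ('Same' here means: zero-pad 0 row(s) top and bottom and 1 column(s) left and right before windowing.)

The receptive field on the zero-padded input at this output position is [-6 -4 7]. Elementwise product with the kernel and sum: -4·1 + 7·-1.

-11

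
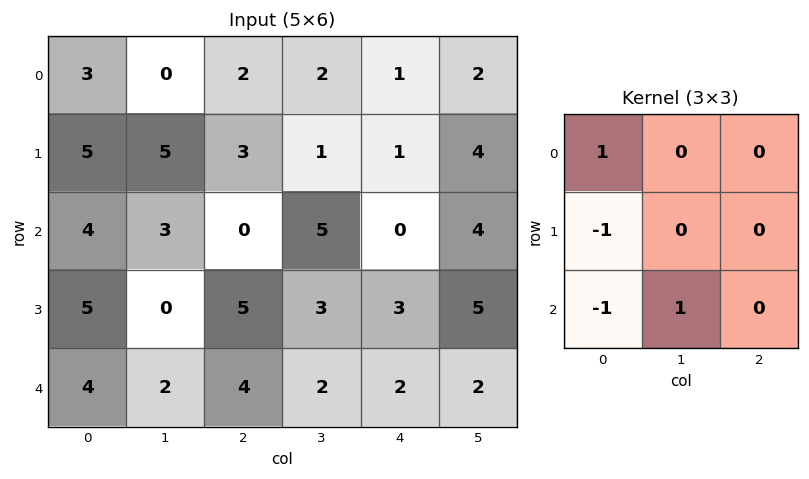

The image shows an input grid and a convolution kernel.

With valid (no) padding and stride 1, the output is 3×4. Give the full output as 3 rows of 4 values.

Output[0,0]: The receptive field on the input at this output position is [3 0 2 / 5 5 3 / 4 3 0]. Elementwise product with the kernel and sum: 3·1 + 5·-1 + 4·-1 + 3·1.

-3 -8 4 -4
-4 7 1 -4
-3 5 -7 2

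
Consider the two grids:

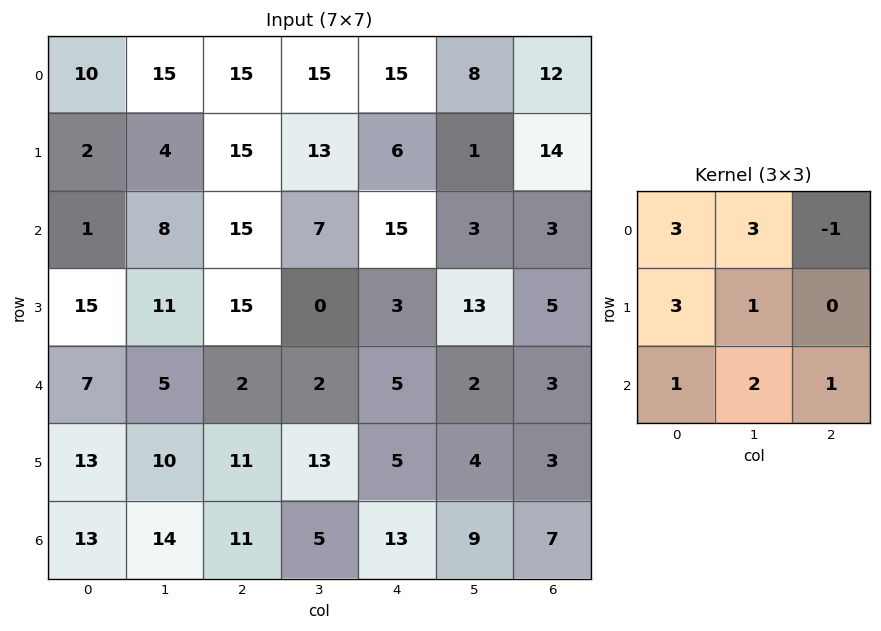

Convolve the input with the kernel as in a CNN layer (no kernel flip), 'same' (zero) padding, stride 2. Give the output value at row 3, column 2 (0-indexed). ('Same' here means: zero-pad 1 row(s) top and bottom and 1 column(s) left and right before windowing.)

78

The receptive field on the zero-padded input at this output position is [13 5 4 / 5 13 9 / 0 0 0]. Elementwise product with the kernel and sum: 13·3 + 5·3 + 4·-1 + 5·3 + 13·1 + 0·1 + 0·2 + 0·1.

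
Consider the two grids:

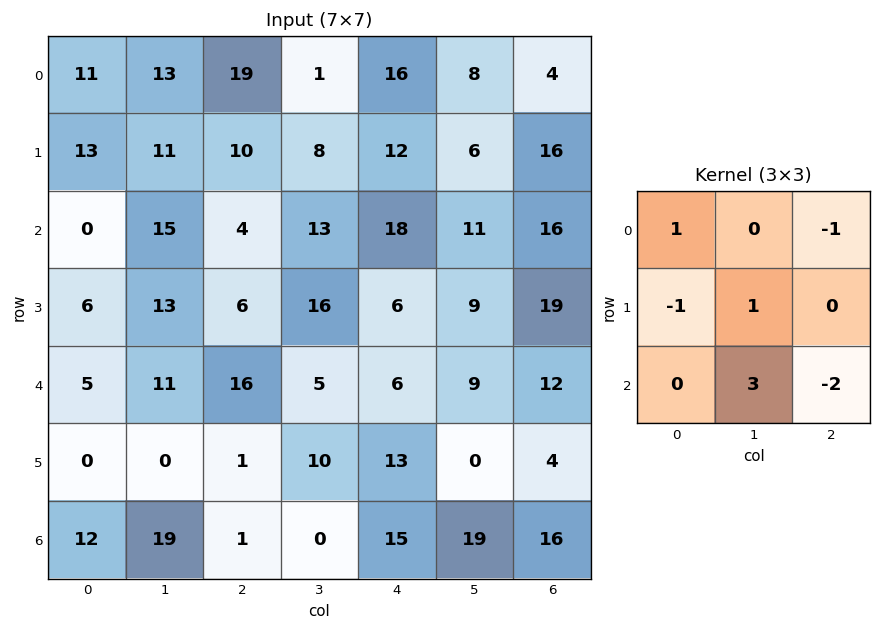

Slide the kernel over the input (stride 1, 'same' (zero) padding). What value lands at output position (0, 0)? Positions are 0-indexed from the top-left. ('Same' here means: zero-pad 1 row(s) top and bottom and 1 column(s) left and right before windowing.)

28

The receptive field on the zero-padded input at this output position is [0 0 0 / 0 11 13 / 0 13 11]. Elementwise product with the kernel and sum: 0·1 + 0·-1 + 0·-1 + 11·1 + 13·3 + 11·-2.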